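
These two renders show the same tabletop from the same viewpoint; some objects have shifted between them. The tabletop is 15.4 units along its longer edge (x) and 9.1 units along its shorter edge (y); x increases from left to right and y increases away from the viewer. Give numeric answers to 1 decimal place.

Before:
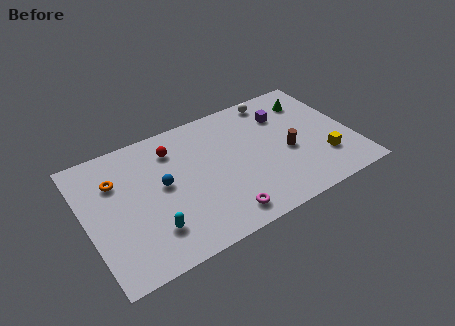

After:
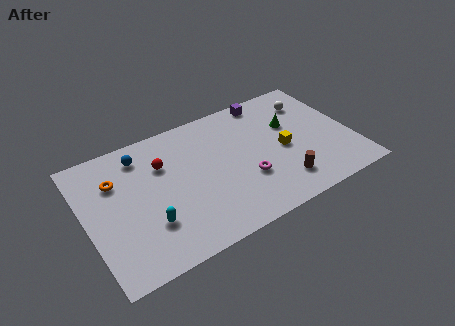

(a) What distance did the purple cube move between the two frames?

1.7

The purple cube was near (11.8, 6.7) before and (11.1, 8.2) after, so it travelled √(0.7² + 1.5²) ≈ 1.7 units.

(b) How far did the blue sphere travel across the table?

2.8

The blue sphere moved from about (4.4, 4.9) to (3.5, 7.5), a distance of √(0.9² + 2.6²) ≈ 2.8.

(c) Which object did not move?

the orange torus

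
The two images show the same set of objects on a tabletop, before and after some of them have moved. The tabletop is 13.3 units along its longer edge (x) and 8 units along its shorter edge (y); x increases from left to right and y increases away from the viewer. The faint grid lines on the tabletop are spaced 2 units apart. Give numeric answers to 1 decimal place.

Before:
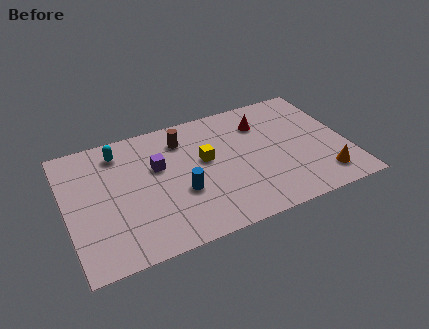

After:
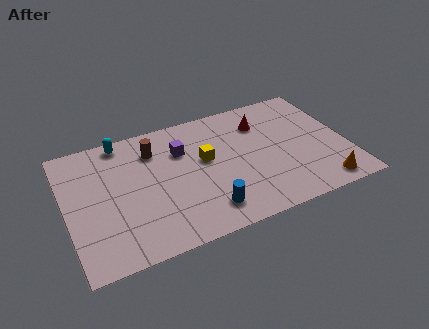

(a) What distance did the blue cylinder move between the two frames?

1.8

The blue cylinder moved from about (5.3, 3.0) to (6.3, 1.5), a distance of √(1.0² + 1.5²) ≈ 1.8.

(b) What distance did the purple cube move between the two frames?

1.3

The purple cube moved from about (4.4, 5.0) to (5.6, 5.6), a distance of √(1.2² + 0.6²) ≈ 1.3.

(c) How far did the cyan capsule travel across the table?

0.6

The cyan capsule moved from about (2.7, 6.6) to (2.9, 7.2), a distance of √(0.2² + 0.6²) ≈ 0.6.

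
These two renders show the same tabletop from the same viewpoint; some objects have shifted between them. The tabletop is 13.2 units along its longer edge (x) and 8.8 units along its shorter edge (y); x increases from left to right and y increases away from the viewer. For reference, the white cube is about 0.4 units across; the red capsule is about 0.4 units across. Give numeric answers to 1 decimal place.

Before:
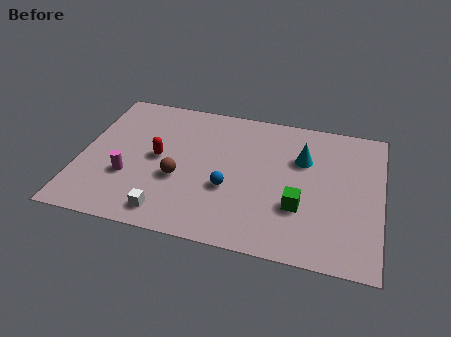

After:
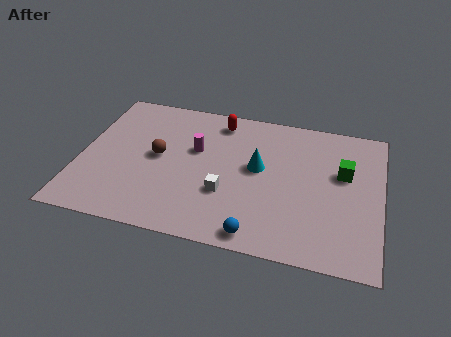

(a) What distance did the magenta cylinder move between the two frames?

3.7

The magenta cylinder moved from about (2.2, 3.0) to (5.0, 5.4), a distance of √(2.8² + 2.4²) ≈ 3.7.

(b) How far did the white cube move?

3.0

From (4.1, 1.2) to (6.5, 3.0), the white cube covered √(2.4² + 1.8²) ≈ 3.0 units.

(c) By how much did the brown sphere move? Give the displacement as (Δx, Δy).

(-1.0, 1.2)

The brown sphere started near (4.4, 3.4) and ended near (3.4, 4.6).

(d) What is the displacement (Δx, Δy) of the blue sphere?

(1.4, -2.4)

From the two frames, the blue sphere sits at roughly (6.6, 3.3) before and (8.0, 0.9) after.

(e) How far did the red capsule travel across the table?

3.9

From (3.4, 4.5) to (5.9, 7.5), the red capsule covered √(2.5² + 3.0²) ≈ 3.9 units.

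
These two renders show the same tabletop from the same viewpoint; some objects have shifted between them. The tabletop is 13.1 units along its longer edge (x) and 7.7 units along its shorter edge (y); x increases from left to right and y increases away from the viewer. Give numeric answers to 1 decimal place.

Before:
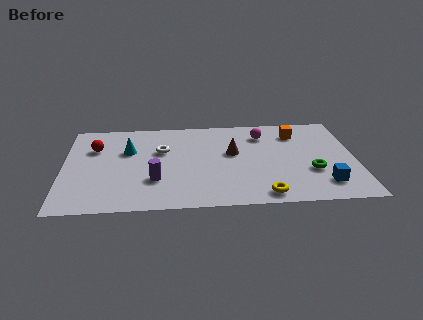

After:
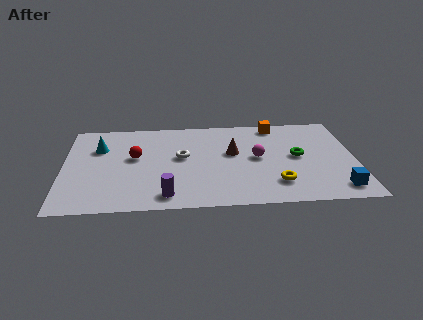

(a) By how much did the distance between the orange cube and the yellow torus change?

-0.3

Before: roughly 5.3 units apart; after: 5.0. That's 0.3 units closer together.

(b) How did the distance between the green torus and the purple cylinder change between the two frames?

-0.4

The distance was about 7.0 in the first image and 6.6 in the second, so they moved 0.4 units closer together.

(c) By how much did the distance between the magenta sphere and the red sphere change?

-2.1

Before: roughly 7.6 units apart; after: 5.5. That's 2.1 units closer together.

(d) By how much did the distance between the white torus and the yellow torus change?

-1.1

They were about 6.0 units apart before and 4.9 after — 1.1 units closer together.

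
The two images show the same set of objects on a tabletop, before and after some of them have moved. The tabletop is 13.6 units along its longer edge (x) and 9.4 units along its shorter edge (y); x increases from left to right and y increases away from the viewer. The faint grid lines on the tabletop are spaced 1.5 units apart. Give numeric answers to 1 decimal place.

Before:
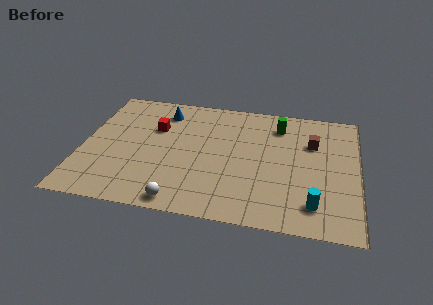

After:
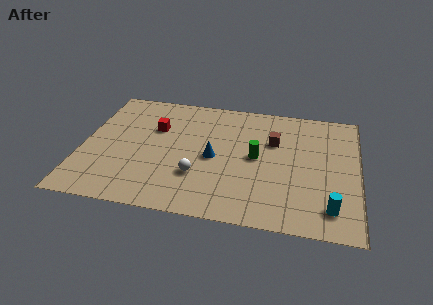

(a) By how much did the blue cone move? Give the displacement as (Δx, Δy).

(2.7, -3.2)

The blue cone was at about (3.8, 7.6) and moved to about (6.5, 4.4).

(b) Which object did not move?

the red cube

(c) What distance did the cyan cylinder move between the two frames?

0.8

The cyan cylinder moved from about (11.5, 1.8) to (12.3, 1.7), a distance of √(0.8² + 0.1²) ≈ 0.8.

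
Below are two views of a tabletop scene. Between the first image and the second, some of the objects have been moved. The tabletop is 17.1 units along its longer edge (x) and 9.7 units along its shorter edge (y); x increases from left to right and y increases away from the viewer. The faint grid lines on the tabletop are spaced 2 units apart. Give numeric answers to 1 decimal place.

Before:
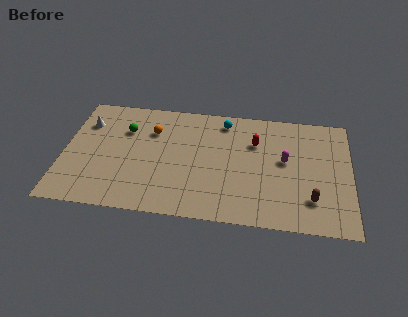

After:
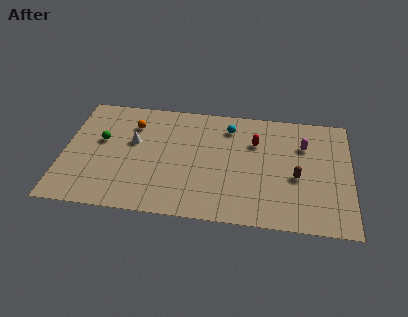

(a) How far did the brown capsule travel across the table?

1.9

The brown capsule moved from about (14.8, 2.4) to (13.9, 4.1), a distance of √(0.9² + 1.7²) ≈ 1.9.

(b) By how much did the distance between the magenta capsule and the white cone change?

-1.9

Before: roughly 12.1 units apart; after: 10.2. That's 1.9 units closer together.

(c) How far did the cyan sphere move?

0.6

The cyan sphere was near (9.5, 8.3) before and (9.8, 7.8) after, so it travelled √(0.3² + 0.5²) ≈ 0.6 units.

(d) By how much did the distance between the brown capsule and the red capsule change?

-1.9

They were about 5.5 units apart before and 3.6 after — 1.9 units closer together.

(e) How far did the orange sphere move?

1.3

From (5.2, 6.9) to (4.0, 7.3), the orange sphere covered √(1.2² + 0.4²) ≈ 1.3 units.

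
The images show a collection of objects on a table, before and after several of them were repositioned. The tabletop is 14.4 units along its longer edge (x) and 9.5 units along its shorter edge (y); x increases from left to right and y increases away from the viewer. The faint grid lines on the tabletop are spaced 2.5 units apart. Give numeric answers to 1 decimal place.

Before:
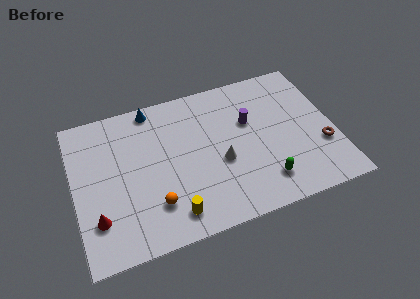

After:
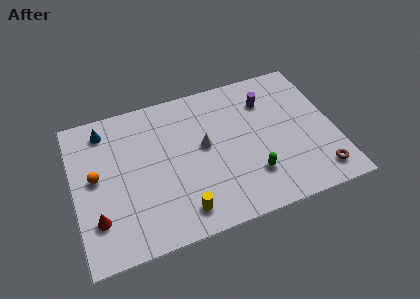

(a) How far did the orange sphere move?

4.0

The orange sphere was near (4.2, 2.4) before and (1.2, 5.1) after, so it travelled √(3.0² + 2.7²) ≈ 4.0 units.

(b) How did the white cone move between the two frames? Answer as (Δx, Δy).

(-0.8, 1.3)

The white cone was at about (8.0, 3.9) and moved to about (7.2, 5.2).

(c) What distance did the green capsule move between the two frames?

0.8

The green capsule was near (10.2, 1.9) before and (9.6, 2.5) after, so it travelled √(0.6² + 0.6²) ≈ 0.8 units.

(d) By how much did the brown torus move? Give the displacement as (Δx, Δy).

(-0.4, -1.7)

The brown torus started near (13.6, 3.2) and ended near (13.2, 1.5).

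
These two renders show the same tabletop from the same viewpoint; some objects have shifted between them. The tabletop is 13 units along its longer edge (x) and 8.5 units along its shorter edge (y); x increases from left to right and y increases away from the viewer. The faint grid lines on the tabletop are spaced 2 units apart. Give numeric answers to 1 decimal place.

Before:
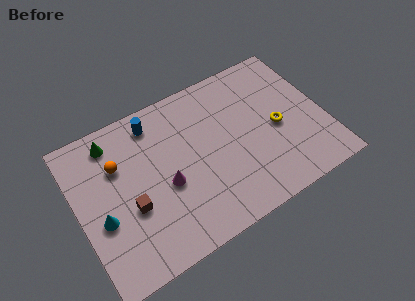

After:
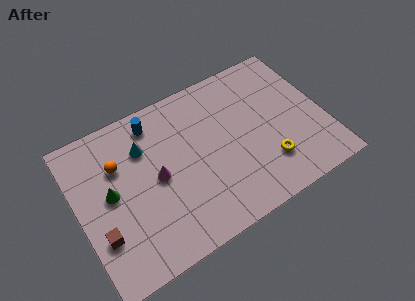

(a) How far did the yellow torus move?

1.9

The yellow torus moved from about (10.5, 3.9) to (9.7, 2.2), a distance of √(0.8² + 1.7²) ≈ 1.9.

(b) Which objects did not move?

the blue cylinder and the orange sphere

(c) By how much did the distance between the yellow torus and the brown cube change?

+0.9

The distance was about 7.9 in the first image and 8.8 in the second, so they moved 0.9 units further apart.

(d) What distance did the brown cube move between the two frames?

1.8

The brown cube moved from about (2.6, 3.3) to (0.9, 2.6), a distance of √(1.7² + 0.7²) ≈ 1.8.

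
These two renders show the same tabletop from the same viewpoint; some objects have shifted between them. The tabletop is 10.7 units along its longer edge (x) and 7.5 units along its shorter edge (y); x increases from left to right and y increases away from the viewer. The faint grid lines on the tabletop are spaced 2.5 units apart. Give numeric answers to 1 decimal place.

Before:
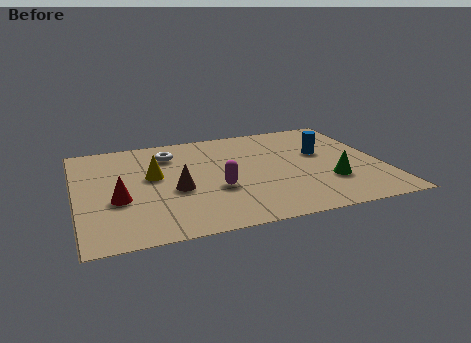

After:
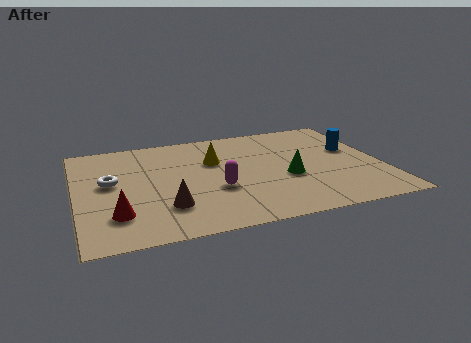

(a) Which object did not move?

the magenta capsule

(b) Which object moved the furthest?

the white torus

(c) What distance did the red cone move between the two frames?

1.0

The red cone moved from about (1.4, 2.9) to (1.3, 1.9), a distance of √(0.1² + 1.0²) ≈ 1.0.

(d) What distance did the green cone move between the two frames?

1.6

The green cone was near (8.7, 2.3) before and (7.3, 3.0) after, so it travelled √(1.4² + 0.7²) ≈ 1.6 units.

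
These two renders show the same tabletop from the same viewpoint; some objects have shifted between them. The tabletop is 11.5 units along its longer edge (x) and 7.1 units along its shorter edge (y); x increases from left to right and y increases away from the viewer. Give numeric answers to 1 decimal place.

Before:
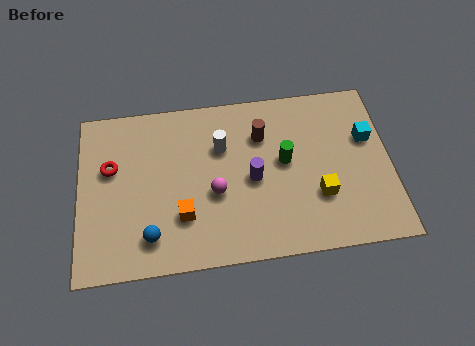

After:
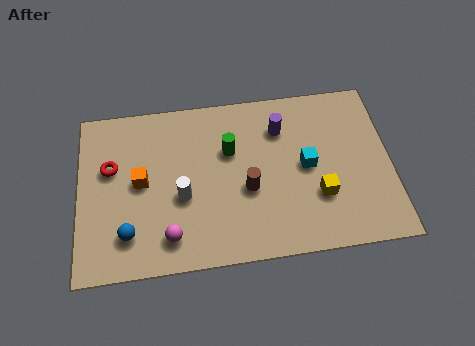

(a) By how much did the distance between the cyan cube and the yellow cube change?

-1.5

Before: roughly 2.9 units apart; after: 1.4. That's 1.5 units closer together.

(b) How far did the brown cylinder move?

2.3

From (6.8, 5.1) to (6.2, 2.9), the brown cylinder covered √(0.6² + 2.2²) ≈ 2.3 units.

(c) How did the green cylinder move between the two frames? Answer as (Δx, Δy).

(-2.0, 0.7)

The green cylinder started near (7.6, 3.9) and ended near (5.6, 4.6).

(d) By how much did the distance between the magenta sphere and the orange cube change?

+1.2

They were about 1.4 units apart before and 2.6 after — 1.2 units further apart.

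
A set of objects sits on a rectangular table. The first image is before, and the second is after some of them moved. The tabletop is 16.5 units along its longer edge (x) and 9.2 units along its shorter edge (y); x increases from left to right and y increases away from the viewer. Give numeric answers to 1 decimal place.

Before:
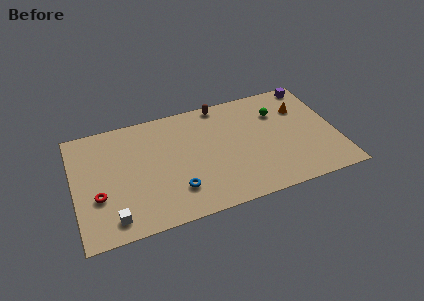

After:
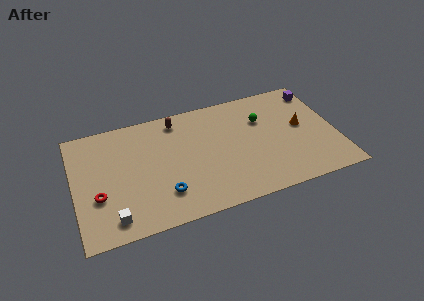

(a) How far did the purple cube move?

0.7

The purple cube moved from about (15.4, 8.3) to (15.7, 7.7), a distance of √(0.3² + 0.6²) ≈ 0.7.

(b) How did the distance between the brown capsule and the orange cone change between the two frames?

+2.9

Before: roughly 5.3 units apart; after: 8.2. That's 2.9 units further apart.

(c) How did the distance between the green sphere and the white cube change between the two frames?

-1.0

The distance was about 12.0 in the first image and 11.0 in the second, so they moved 1.0 units closer together.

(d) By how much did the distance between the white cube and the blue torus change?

-0.8

The distance was about 4.1 in the first image and 3.3 in the second, so they moved 0.8 units closer together.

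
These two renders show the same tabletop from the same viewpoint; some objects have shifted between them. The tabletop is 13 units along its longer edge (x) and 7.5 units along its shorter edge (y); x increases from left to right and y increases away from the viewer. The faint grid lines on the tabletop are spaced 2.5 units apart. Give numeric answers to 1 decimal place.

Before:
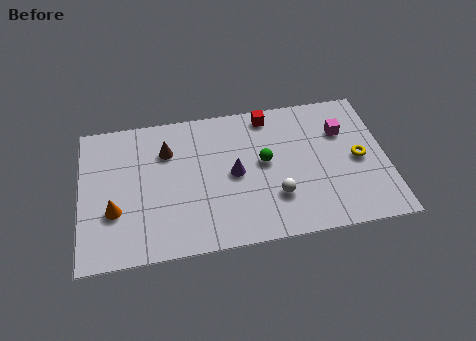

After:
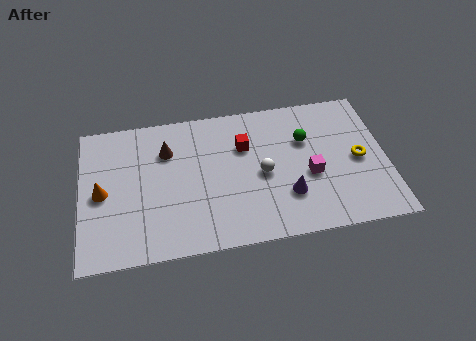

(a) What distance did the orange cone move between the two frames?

1.1

The orange cone moved from about (1.4, 2.6) to (0.9, 3.6), a distance of √(0.5² + 1.0²) ≈ 1.1.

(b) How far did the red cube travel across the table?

1.9

From (8.1, 6.6) to (7.0, 5.1), the red cube covered √(1.1² + 1.5²) ≈ 1.9 units.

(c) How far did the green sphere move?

2.0

From (7.8, 4.1) to (9.6, 5.0), the green sphere covered √(1.8² + 0.9²) ≈ 2.0 units.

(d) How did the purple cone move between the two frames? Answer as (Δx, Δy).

(2.2, -1.5)

The purple cone started near (6.5, 3.7) and ended near (8.7, 2.2).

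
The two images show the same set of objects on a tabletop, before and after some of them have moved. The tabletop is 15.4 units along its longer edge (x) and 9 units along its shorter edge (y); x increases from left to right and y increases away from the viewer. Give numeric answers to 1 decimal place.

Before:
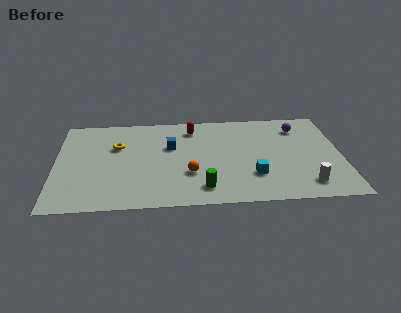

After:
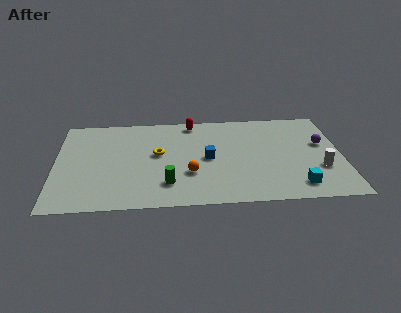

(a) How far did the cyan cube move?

2.5

From (10.6, 2.6) to (12.9, 1.5), the cyan cube covered √(2.3² + 1.1²) ≈ 2.5 units.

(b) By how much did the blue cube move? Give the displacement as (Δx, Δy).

(2.0, -1.3)

The blue cube started near (6.2, 5.7) and ended near (8.2, 4.4).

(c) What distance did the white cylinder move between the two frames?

1.6

The white cylinder moved from about (13.4, 1.6) to (14.2, 3.0), a distance of √(0.8² + 1.4²) ≈ 1.6.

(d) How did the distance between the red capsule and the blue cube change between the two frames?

+1.6

They were about 2.1 units apart before and 3.7 after — 1.6 units further apart.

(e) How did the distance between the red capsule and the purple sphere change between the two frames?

+1.7

Before: roughly 5.8 units apart; after: 7.5. That's 1.7 units further apart.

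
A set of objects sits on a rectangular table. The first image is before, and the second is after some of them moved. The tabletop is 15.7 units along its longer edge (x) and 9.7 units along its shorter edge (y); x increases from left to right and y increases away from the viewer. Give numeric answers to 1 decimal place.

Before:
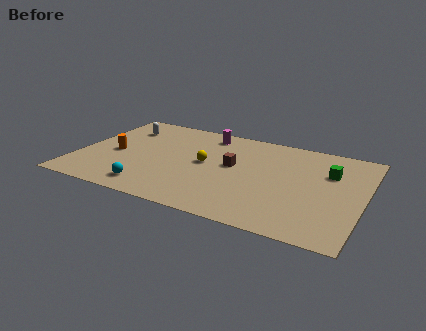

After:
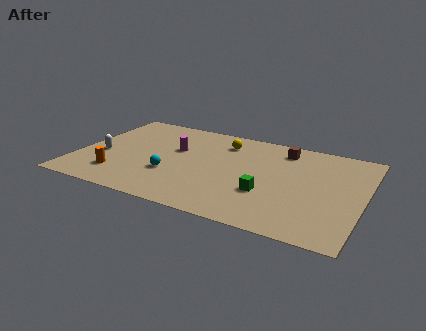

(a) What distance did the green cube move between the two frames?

4.5

The green cube moved from about (13.7, 6.6) to (10.6, 3.3), a distance of √(3.1² + 3.3²) ≈ 4.5.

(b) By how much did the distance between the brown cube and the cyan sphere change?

+1.8

The distance was about 5.7 in the first image and 7.5 in the second, so they moved 1.8 units further apart.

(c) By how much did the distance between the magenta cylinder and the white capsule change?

-0.4

They were about 4.8 units apart before and 4.4 after — 0.4 units closer together.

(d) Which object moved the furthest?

the green cube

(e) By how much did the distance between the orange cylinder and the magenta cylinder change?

-1.4

Before: roughly 6.1 units apart; after: 4.7. That's 1.4 units closer together.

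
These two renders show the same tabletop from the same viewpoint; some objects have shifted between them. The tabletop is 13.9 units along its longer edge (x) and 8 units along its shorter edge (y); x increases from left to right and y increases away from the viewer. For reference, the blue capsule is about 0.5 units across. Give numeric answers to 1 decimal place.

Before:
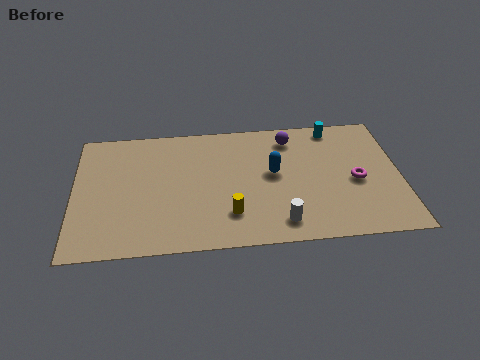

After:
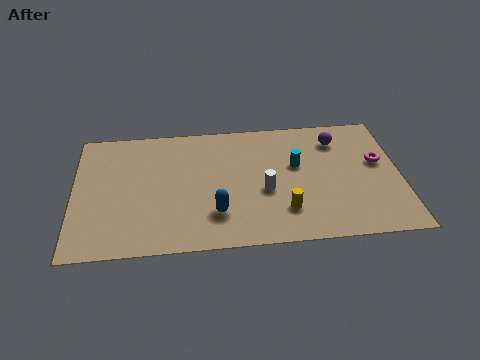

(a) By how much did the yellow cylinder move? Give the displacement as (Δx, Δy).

(2.3, 0.0)

The yellow cylinder started near (6.6, 2.0) and ended near (8.9, 2.0).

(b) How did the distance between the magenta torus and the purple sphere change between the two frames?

-1.7

Before: roughly 4.0 units apart; after: 2.3. That's 1.7 units closer together.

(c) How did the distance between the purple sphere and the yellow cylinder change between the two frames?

-0.4

They were about 5.3 units apart before and 4.9 after — 0.4 units closer together.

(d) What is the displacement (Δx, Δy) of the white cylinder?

(-0.6, 2.0)

The white cylinder started near (8.7, 1.3) and ended near (8.1, 3.3).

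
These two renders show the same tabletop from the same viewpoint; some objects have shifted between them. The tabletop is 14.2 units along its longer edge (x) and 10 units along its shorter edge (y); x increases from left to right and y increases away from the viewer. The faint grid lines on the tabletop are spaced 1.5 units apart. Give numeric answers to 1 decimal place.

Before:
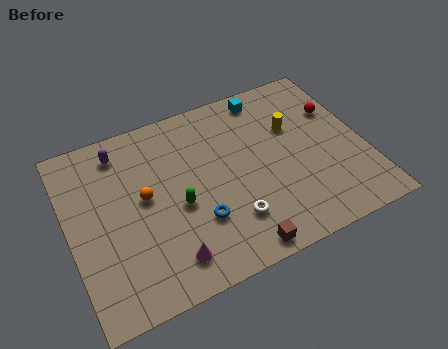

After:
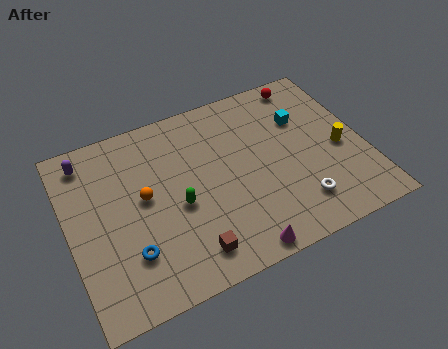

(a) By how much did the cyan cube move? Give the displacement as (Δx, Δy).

(1.5, -2.0)

The cyan cube was at about (10.0, 8.8) and moved to about (11.5, 6.8).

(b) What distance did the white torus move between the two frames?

3.2

The white torus was near (7.4, 2.5) before and (10.6, 2.1) after, so it travelled √(3.2² + 0.4²) ≈ 3.2 units.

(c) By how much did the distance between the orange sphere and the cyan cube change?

+0.8

The distance was about 7.2 in the first image and 8.0 in the second, so they moved 0.8 units further apart.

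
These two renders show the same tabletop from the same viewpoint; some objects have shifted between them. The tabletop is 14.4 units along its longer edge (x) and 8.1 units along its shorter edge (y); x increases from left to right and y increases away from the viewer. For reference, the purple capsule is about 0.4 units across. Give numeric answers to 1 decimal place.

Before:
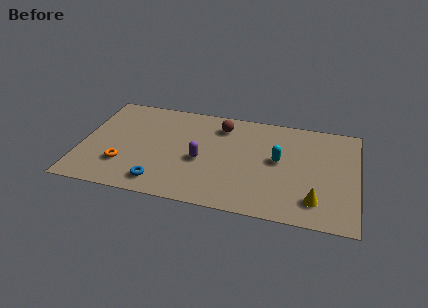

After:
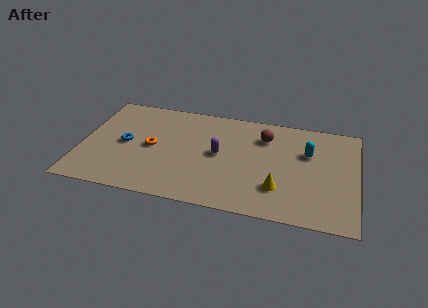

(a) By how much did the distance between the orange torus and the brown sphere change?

-0.3

Before: roughly 6.5 units apart; after: 6.2. That's 0.3 units closer together.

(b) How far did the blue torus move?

3.4

The blue torus was near (4.3, 1.3) before and (2.3, 4.0) after, so it travelled √(2.0² + 2.7²) ≈ 3.4 units.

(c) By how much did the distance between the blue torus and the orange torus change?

-0.8

The distance was about 2.2 in the first image and 1.4 in the second, so they moved 0.8 units closer together.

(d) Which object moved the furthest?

the blue torus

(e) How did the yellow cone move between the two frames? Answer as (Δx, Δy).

(-1.9, 0.5)

The yellow cone started near (12.3, 1.7) and ended near (10.4, 2.2).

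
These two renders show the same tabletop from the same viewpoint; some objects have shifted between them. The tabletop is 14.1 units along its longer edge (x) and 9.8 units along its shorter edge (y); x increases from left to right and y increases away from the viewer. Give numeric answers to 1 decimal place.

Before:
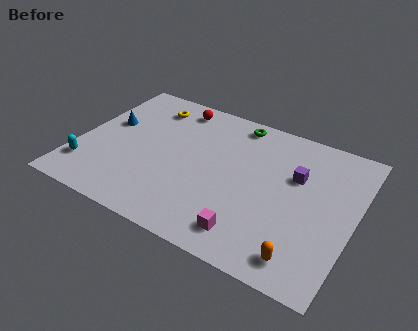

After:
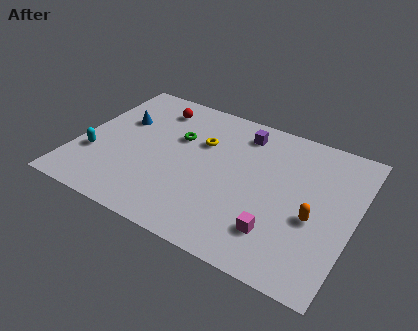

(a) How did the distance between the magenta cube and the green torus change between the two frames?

-0.3

They were about 7.3 units apart before and 7.0 after — 0.3 units closer together.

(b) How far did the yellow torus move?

3.4

The yellow torus moved from about (3.1, 8.0) to (6.1, 6.5), a distance of √(3.0² + 1.5²) ≈ 3.4.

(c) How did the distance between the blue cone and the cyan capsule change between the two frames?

-0.4

The distance was about 3.6 in the first image and 3.2 in the second, so they moved 0.4 units closer together.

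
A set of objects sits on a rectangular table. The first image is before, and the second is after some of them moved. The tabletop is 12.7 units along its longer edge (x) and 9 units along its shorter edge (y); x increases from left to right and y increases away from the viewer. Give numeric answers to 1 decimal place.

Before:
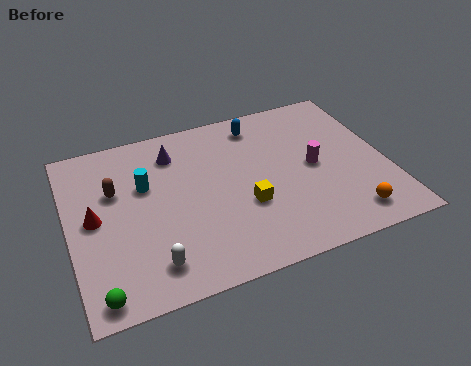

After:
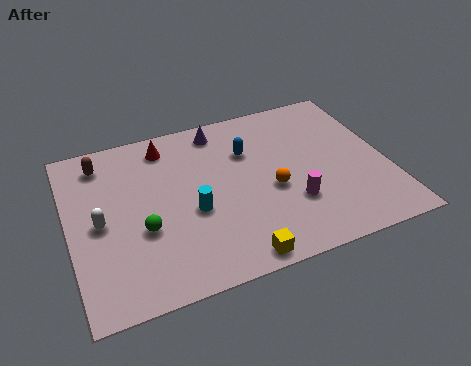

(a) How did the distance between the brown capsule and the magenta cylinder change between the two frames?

+0.6

They were about 8.0 units apart before and 8.6 after — 0.6 units further apart.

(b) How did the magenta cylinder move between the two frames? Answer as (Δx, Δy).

(-1.1, -1.7)

The magenta cylinder started near (9.8, 4.5) and ended near (8.7, 2.8).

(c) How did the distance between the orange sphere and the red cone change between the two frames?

-4.9

The distance was about 10.3 in the first image and 5.4 in the second, so they moved 4.9 units closer together.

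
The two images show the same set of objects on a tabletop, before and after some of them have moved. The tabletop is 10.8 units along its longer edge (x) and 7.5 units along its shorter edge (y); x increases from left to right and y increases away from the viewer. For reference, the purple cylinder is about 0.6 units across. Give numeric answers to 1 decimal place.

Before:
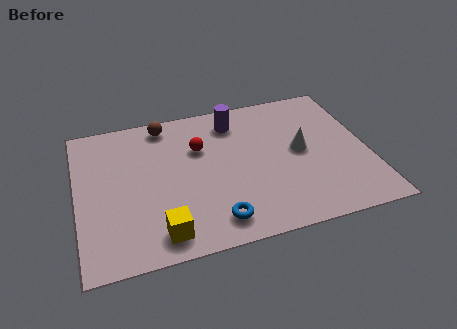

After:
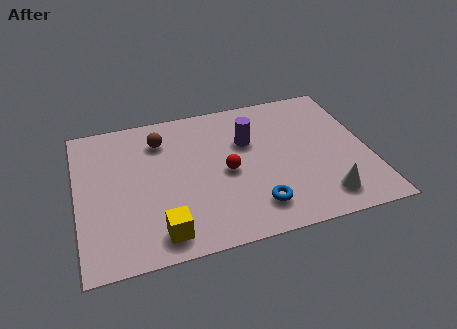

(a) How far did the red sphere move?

1.7

The red sphere moved from about (4.6, 5.0) to (5.5, 3.5), a distance of √(0.9² + 1.5²) ≈ 1.7.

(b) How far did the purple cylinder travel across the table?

1.3

The purple cylinder was near (6.0, 6.1) before and (6.4, 4.9) after, so it travelled √(0.4² + 1.2²) ≈ 1.3 units.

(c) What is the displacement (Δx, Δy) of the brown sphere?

(-0.2, -0.8)

From the two frames, the brown sphere sits at roughly (3.4, 6.6) before and (3.2, 5.8) after.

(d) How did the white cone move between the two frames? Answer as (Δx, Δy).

(0.6, -2.6)

The white cone started near (8.3, 3.9) and ended near (8.9, 1.3).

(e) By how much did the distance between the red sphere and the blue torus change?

-1.6

The distance was about 3.8 in the first image and 2.2 in the second, so they moved 1.6 units closer together.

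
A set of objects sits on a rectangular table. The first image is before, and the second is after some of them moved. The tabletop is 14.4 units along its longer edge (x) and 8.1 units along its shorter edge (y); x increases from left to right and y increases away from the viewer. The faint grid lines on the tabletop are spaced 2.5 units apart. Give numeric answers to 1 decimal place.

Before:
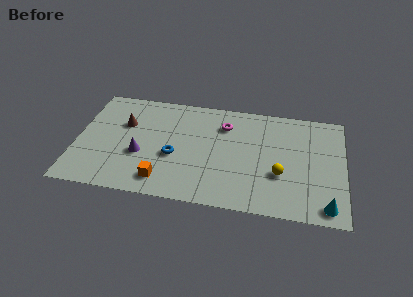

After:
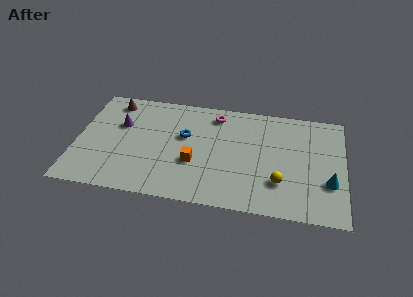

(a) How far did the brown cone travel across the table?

1.7

The brown cone moved from about (2.5, 5.3) to (1.8, 6.9), a distance of √(0.7² + 1.6²) ≈ 1.7.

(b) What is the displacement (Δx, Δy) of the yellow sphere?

(0.0, -0.6)

From the two frames, the yellow sphere sits at roughly (11.0, 2.9) before and (11.0, 2.3) after.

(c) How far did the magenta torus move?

0.9

From (7.9, 6.1) to (7.4, 6.8), the magenta torus covered √(0.5² + 0.7²) ≈ 0.9 units.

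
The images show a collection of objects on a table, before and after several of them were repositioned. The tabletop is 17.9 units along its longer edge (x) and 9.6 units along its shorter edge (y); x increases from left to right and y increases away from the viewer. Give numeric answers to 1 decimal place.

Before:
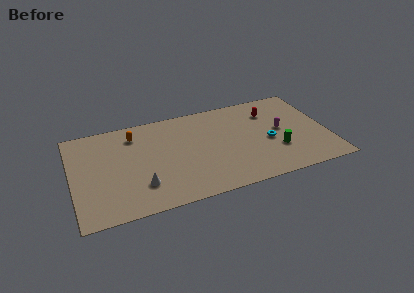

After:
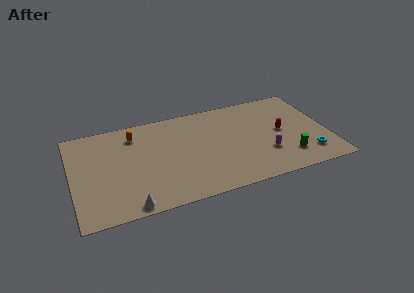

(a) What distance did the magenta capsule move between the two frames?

2.5

From (14.7, 5.1) to (13.4, 3.0), the magenta capsule covered √(1.3² + 2.1²) ≈ 2.5 units.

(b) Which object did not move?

the orange capsule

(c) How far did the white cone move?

1.9

From (4.6, 2.5) to (3.7, 0.8), the white cone covered √(0.9² + 1.7²) ≈ 1.9 units.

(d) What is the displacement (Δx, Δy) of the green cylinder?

(0.7, -0.9)

From the two frames, the green cylinder sits at roughly (14.2, 3.1) before and (14.9, 2.2) after.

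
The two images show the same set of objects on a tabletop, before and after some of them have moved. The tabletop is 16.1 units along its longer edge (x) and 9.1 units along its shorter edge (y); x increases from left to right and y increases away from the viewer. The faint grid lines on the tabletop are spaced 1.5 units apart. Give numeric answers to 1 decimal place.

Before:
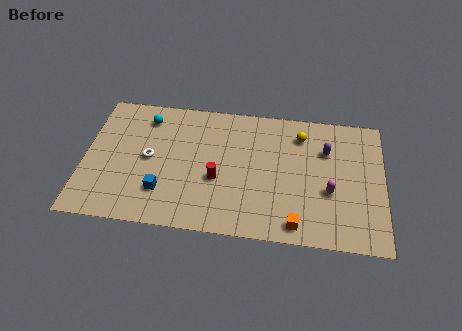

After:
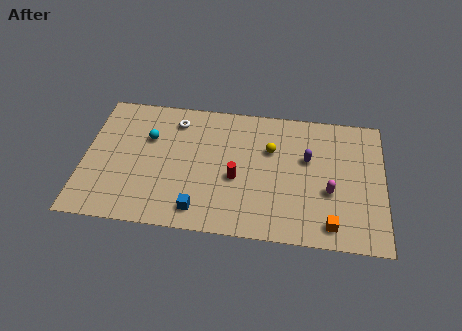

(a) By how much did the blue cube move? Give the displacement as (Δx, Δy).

(2.0, -1.0)

From the two frames, the blue cube sits at roughly (4.3, 2.4) before and (6.3, 1.4) after.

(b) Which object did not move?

the magenta capsule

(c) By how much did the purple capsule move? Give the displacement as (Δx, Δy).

(-1.0, -0.7)

From the two frames, the purple capsule sits at roughly (13.0, 6.3) before and (12.0, 5.6) after.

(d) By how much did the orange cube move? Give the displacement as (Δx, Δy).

(1.8, 0.2)

From the two frames, the orange cube sits at roughly (11.5, 1.1) before and (13.3, 1.3) after.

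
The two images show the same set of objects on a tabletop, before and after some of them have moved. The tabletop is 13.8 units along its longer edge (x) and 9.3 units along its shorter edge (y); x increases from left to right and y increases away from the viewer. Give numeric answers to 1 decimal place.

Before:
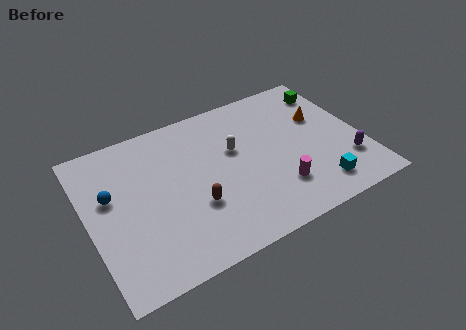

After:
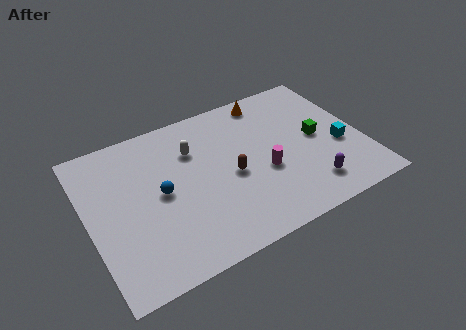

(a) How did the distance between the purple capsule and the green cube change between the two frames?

-2.0

Before: roughly 5.0 units apart; after: 3.0. That's 2.0 units closer together.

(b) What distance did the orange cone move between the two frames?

3.3

From (12.0, 5.9) to (9.6, 8.2), the orange cone covered √(2.4² + 2.3²) ≈ 3.3 units.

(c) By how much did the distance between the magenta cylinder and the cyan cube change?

+1.8

Before: roughly 2.1 units apart; after: 3.9. That's 1.8 units further apart.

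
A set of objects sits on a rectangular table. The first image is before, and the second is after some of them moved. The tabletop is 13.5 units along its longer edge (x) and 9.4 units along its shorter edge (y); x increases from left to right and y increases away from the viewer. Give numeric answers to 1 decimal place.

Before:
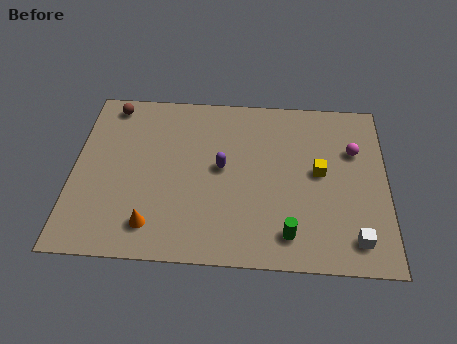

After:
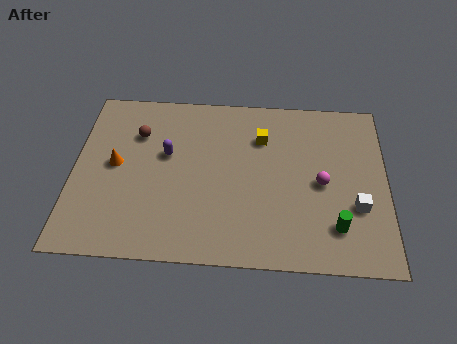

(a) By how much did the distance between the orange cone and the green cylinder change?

+4.1

They were about 5.8 units apart before and 9.9 after — 4.1 units further apart.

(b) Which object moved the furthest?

the orange cone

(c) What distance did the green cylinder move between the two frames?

2.1

The green cylinder was near (9.3, 1.6) before and (11.3, 2.1) after, so it travelled √(2.0² + 0.5²) ≈ 2.1 units.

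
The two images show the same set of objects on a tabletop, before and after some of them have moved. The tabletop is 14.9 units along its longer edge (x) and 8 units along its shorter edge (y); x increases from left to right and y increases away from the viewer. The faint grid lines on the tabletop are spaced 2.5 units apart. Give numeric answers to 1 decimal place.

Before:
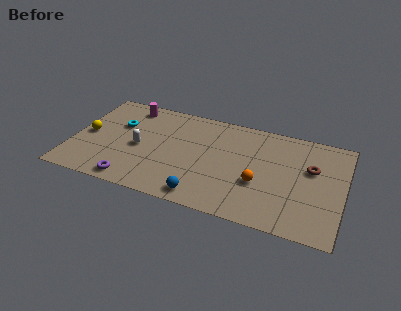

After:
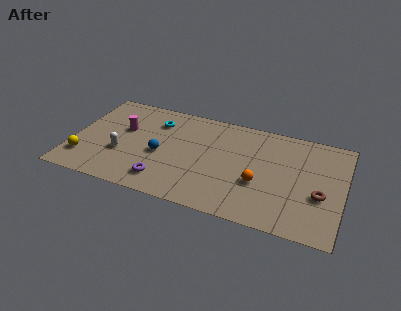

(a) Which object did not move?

the orange sphere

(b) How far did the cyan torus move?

2.2

From (2.4, 5.2) to (4.4, 6.1), the cyan torus covered √(2.0² + 0.9²) ≈ 2.2 units.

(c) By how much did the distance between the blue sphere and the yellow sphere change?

-2.9

They were about 7.3 units apart before and 4.4 after — 2.9 units closer together.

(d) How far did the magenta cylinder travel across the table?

2.0

From (2.8, 6.9) to (2.7, 4.9), the magenta cylinder covered √(0.1² + 2.0²) ≈ 2.0 units.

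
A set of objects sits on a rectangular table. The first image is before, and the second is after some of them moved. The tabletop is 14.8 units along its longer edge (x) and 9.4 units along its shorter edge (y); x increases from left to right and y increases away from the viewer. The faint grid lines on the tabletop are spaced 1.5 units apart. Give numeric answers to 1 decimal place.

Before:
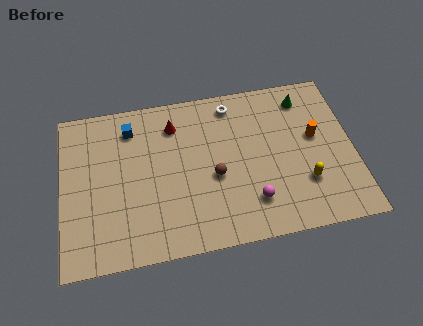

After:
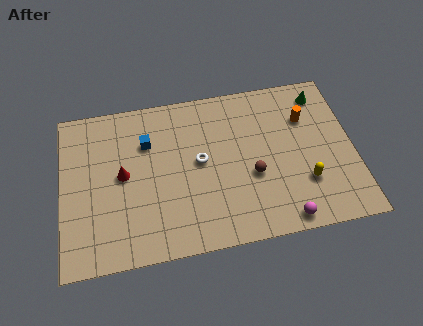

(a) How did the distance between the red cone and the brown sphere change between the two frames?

+2.7

The distance was about 3.9 in the first image and 6.6 in the second, so they moved 2.7 units further apart.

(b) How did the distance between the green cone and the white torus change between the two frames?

+3.3

They were about 3.7 units apart before and 7.0 after — 3.3 units further apart.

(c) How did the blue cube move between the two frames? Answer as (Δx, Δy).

(0.8, -1.0)

The blue cube was at about (3.6, 7.6) and moved to about (4.4, 6.6).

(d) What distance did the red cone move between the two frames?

3.7

The red cone was near (5.8, 7.4) before and (3.1, 4.9) after, so it travelled √(2.7² + 2.5²) ≈ 3.7 units.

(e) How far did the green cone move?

0.9

The green cone was near (12.5, 7.8) before and (13.4, 7.9) after, so it travelled √(0.9² + 0.1²) ≈ 0.9 units.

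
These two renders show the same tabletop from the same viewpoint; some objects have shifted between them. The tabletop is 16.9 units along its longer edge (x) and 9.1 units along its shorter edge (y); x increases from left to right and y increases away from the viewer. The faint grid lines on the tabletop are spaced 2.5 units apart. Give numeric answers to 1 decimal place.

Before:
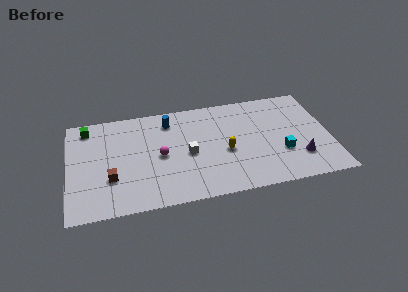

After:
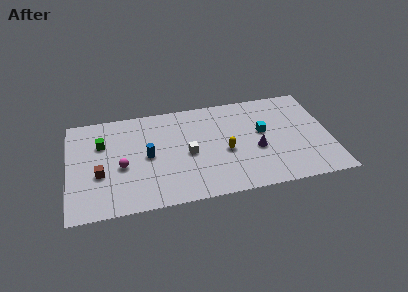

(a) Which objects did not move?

the white cube and the yellow capsule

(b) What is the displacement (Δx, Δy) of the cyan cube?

(-1.1, 2.1)

The cyan cube was at about (13.7, 3.1) and moved to about (12.6, 5.2).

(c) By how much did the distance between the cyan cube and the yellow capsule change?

-0.9

They were about 3.7 units apart before and 2.8 after — 0.9 units closer together.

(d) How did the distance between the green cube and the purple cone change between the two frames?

-4.3

The distance was about 14.5 in the first image and 10.2 in the second, so they moved 4.3 units closer together.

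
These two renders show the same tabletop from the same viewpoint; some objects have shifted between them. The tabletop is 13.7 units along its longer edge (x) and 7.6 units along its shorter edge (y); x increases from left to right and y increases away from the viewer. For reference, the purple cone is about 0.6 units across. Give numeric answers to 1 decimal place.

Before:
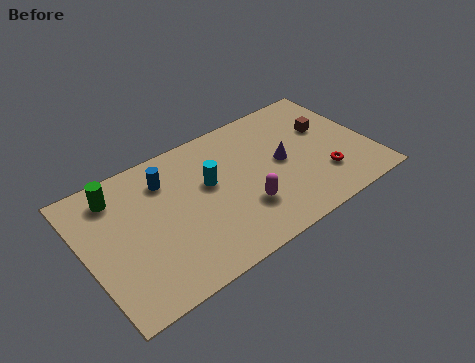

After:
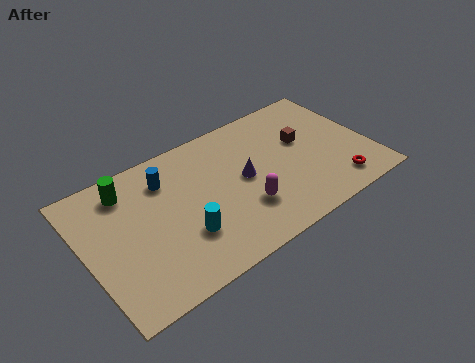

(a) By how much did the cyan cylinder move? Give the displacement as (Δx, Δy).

(-1.6, -2.1)

From the two frames, the cyan cylinder sits at roughly (6.0, 4.5) before and (4.4, 2.4) after.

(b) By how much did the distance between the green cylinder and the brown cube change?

-1.6

They were about 10.2 units apart before and 8.6 after — 1.6 units closer together.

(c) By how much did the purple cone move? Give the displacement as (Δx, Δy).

(-1.9, 0.0)

The purple cone started near (9.5, 3.9) and ended near (7.6, 3.9).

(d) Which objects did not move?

the magenta capsule and the blue cylinder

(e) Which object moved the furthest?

the cyan cylinder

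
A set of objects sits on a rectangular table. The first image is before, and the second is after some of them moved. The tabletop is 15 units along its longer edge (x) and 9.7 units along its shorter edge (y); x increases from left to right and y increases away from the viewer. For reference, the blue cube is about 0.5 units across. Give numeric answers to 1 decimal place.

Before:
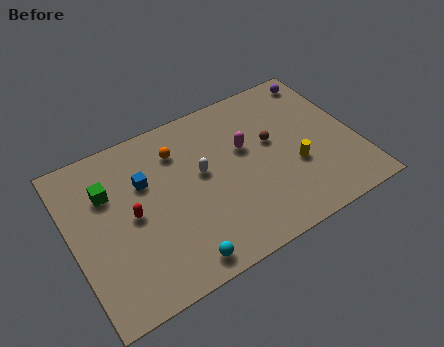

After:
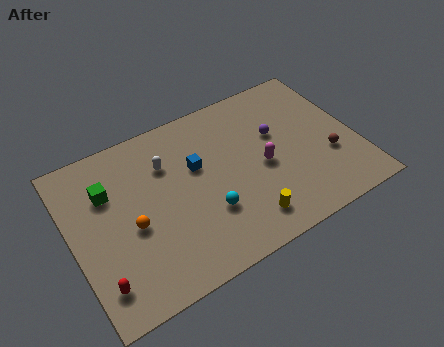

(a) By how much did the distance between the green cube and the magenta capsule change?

+1.0

Before: roughly 7.2 units apart; after: 8.2. That's 1.0 units further apart.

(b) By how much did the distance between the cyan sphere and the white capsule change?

-0.7

The distance was about 4.8 in the first image and 4.1 in the second, so they moved 0.7 units closer together.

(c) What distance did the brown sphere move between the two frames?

3.5

From (10.7, 5.6) to (13.4, 3.4), the brown sphere covered √(2.7² + 2.2²) ≈ 3.5 units.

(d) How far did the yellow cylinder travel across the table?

3.6

From (11.6, 3.6) to (8.6, 1.7), the yellow cylinder covered √(3.0² + 1.9²) ≈ 3.6 units.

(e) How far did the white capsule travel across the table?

2.2

The white capsule moved from about (6.9, 5.5) to (5.2, 6.9), a distance of √(1.7² + 1.4²) ≈ 2.2.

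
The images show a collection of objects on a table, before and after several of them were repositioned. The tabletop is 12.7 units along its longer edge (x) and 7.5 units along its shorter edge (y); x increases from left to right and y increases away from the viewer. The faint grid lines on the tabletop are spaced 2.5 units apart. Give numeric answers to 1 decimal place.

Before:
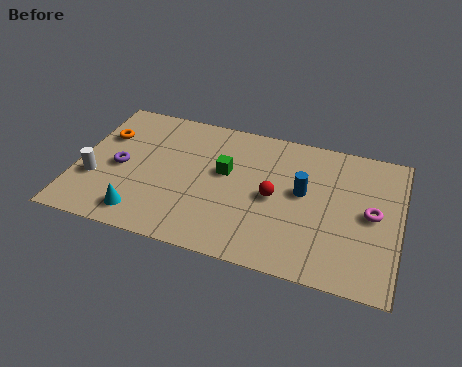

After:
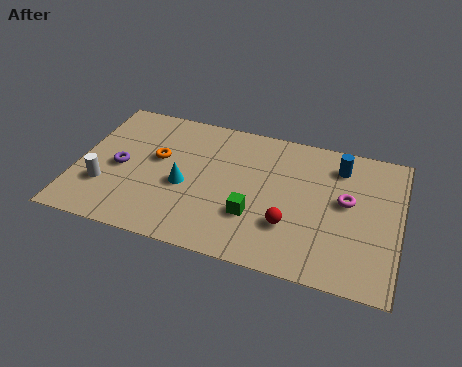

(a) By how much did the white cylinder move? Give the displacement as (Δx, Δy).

(0.4, -0.3)

The white cylinder was at about (0.8, 2.6) and moved to about (1.2, 2.3).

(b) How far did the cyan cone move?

2.5

The cyan cone was near (2.8, 1.2) before and (4.3, 3.2) after, so it travelled √(1.5² + 2.0²) ≈ 2.5 units.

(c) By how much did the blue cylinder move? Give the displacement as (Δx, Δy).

(1.3, 1.8)

The blue cylinder was at about (8.9, 4.2) and moved to about (10.2, 6.0).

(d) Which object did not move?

the purple torus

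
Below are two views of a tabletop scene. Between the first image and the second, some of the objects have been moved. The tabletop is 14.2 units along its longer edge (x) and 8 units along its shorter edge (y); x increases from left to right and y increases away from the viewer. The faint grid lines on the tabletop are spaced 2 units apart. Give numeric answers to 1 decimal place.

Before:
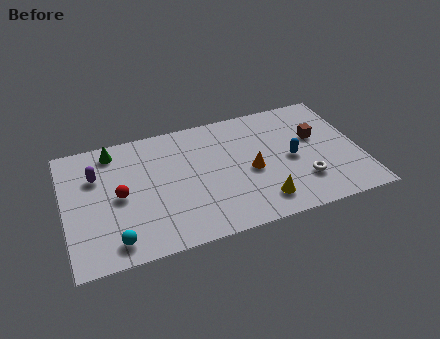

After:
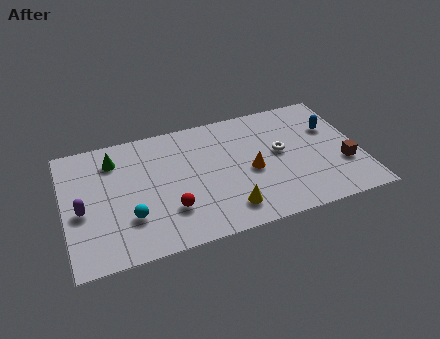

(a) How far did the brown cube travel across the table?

2.5

From (12.2, 4.9) to (13.3, 2.7), the brown cube covered √(1.1² + 2.2²) ≈ 2.5 units.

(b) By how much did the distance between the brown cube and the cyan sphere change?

-0.4

Before: roughly 10.7 units apart; after: 10.3. That's 0.4 units closer together.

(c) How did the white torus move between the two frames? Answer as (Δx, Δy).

(-0.9, 2.2)

The white torus was at about (11.3, 2.2) and moved to about (10.4, 4.4).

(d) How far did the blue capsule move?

2.6

The blue capsule moved from about (10.9, 3.8) to (13.0, 5.3), a distance of √(2.1² + 1.5²) ≈ 2.6.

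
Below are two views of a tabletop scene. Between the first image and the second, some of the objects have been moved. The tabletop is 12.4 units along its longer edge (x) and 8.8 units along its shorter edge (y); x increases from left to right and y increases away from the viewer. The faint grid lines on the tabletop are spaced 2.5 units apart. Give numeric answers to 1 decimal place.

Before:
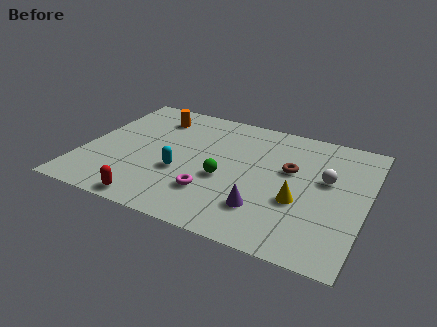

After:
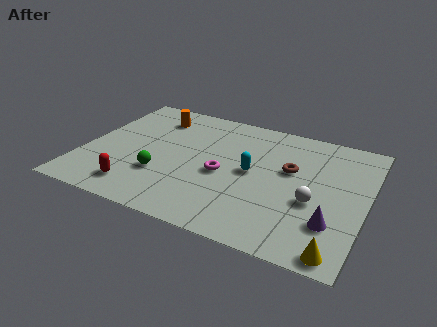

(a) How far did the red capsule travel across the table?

1.1

The red capsule moved from about (3.5, 0.8) to (2.7, 1.5), a distance of √(0.8² + 0.7²) ≈ 1.1.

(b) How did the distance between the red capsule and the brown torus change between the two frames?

+0.3

The distance was about 7.1 in the first image and 7.4 in the second, so they moved 0.3 units further apart.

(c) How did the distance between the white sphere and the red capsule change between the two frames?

-0.6

They were about 8.4 units apart before and 7.8 after — 0.6 units closer together.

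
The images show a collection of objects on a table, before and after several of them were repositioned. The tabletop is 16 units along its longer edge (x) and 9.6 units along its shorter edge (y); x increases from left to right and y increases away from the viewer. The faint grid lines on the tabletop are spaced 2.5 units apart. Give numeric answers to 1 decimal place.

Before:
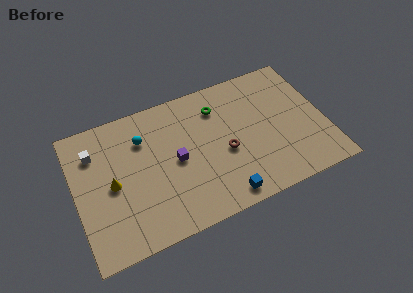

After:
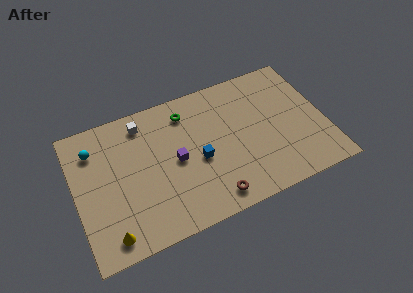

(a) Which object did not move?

the purple cube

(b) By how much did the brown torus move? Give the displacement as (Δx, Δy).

(-1.2, -2.8)

The brown torus was at about (9.5, 4.1) and moved to about (8.3, 1.3).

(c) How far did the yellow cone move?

3.3

The yellow cone was near (2.3, 4.6) before and (1.8, 1.3) after, so it travelled √(0.5² + 3.3²) ≈ 3.3 units.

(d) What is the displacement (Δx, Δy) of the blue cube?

(-1.2, 3.1)

The blue cube was at about (9.0, 1.1) and moved to about (7.8, 4.2).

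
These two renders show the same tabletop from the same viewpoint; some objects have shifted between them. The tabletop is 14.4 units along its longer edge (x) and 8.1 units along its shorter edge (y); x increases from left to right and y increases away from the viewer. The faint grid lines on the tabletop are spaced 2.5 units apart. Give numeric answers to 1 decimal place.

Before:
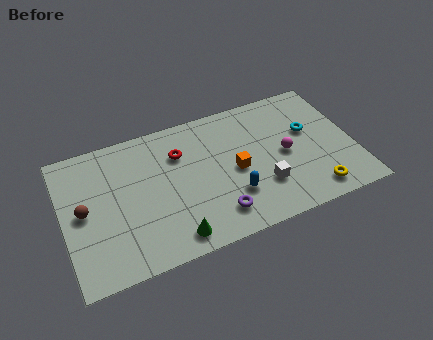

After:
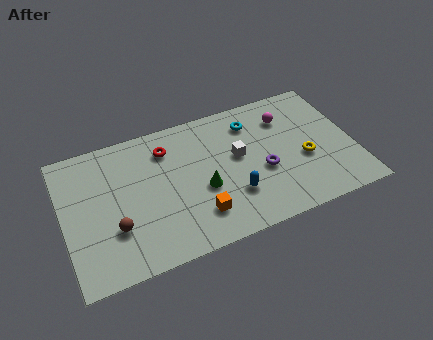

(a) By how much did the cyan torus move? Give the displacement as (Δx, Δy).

(-2.7, 1.5)

From the two frames, the cyan torus sits at roughly (12.3, 4.9) before and (9.6, 6.4) after.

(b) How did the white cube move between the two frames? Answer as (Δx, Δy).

(-1.0, 2.2)

From the two frames, the white cube sits at roughly (9.7, 2.4) before and (8.7, 4.6) after.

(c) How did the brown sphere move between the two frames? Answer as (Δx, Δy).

(1.4, -1.5)

The brown sphere was at about (1.0, 4.1) and moved to about (2.4, 2.6).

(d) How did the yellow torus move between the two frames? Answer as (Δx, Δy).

(-0.2, 2.1)

From the two frames, the yellow torus sits at roughly (12.1, 1.2) before and (11.9, 3.3) after.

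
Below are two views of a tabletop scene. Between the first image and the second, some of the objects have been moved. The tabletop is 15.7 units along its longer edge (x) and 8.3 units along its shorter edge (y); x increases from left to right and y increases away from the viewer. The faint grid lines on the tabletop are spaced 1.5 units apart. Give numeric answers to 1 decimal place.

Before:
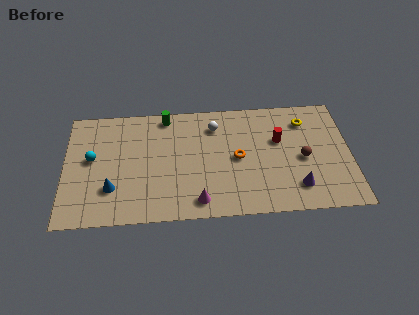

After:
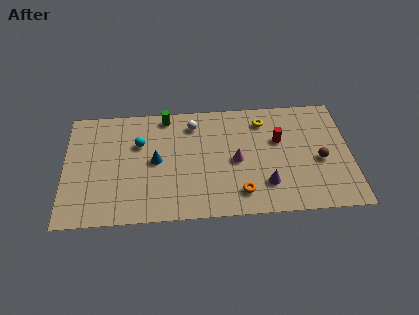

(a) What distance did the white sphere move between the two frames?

1.2

The white sphere was near (8.3, 6.5) before and (7.1, 6.7) after, so it travelled √(1.2² + 0.2²) ≈ 1.2 units.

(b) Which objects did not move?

the red cylinder and the green cylinder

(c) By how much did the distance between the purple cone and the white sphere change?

-0.4

Before: roughly 6.4 units apart; after: 6.0. That's 0.4 units closer together.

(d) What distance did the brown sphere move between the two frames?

0.9

From (13.1, 3.8) to (14.0, 3.6), the brown sphere covered √(0.9² + 0.2²) ≈ 0.9 units.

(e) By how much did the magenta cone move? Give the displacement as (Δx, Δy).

(2.1, 2.7)

From the two frames, the magenta cone sits at roughly (7.3, 1.2) before and (9.4, 3.9) after.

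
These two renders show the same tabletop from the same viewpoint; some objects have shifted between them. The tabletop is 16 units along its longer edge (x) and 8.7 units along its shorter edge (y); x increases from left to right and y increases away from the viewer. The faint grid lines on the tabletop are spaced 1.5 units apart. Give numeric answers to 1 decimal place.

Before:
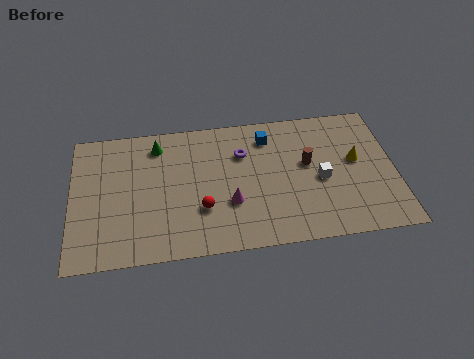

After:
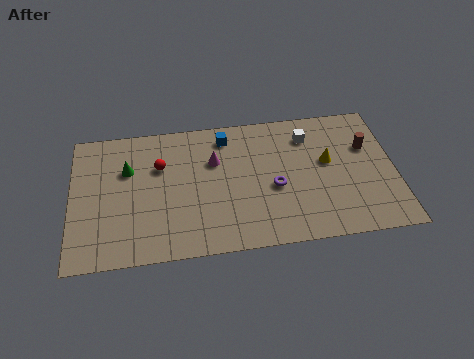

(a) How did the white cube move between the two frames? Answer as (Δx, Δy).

(-0.5, 2.9)

The white cube started near (12.3, 3.9) and ended near (11.8, 6.8).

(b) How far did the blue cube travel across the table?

2.1

The blue cube moved from about (9.8, 7.0) to (7.7, 7.3), a distance of √(2.1² + 0.3²) ≈ 2.1.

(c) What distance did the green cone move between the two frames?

2.1

The green cone moved from about (4.3, 7.2) to (2.8, 5.8), a distance of √(1.5² + 1.4²) ≈ 2.1.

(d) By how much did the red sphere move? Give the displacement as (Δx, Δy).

(-2.0, 3.0)

From the two frames, the red sphere sits at roughly (6.4, 2.8) before and (4.4, 5.8) after.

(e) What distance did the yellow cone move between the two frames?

1.4

From (14.1, 4.9) to (12.7, 5.0), the yellow cone covered √(1.4² + 0.1²) ≈ 1.4 units.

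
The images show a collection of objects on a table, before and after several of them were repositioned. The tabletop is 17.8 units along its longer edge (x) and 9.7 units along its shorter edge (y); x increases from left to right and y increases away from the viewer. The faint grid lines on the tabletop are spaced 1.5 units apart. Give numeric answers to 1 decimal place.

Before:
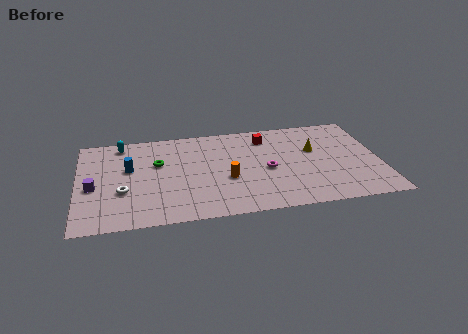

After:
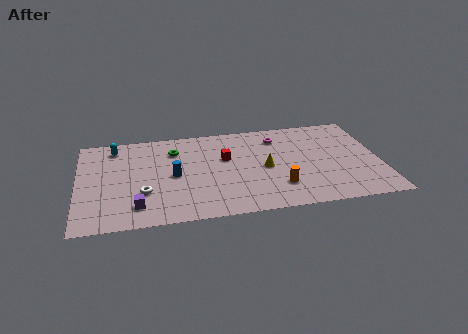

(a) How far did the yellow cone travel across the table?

3.3

From (14.0, 6.0) to (11.0, 4.6), the yellow cone covered √(3.0² + 1.4²) ≈ 3.3 units.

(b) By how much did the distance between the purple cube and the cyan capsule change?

+1.8

Before: roughly 4.6 units apart; after: 6.4. That's 1.8 units further apart.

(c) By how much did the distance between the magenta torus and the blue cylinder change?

-1.2

Before: roughly 8.2 units apart; after: 7.0. That's 1.2 units closer together.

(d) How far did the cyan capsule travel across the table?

0.5

From (2.6, 8.5) to (2.2, 8.2), the cyan capsule covered √(0.4² + 0.3²) ≈ 0.5 units.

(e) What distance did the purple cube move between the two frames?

3.4

The purple cube was near (0.9, 4.2) before and (3.4, 1.9) after, so it travelled √(2.5² + 2.3²) ≈ 3.4 units.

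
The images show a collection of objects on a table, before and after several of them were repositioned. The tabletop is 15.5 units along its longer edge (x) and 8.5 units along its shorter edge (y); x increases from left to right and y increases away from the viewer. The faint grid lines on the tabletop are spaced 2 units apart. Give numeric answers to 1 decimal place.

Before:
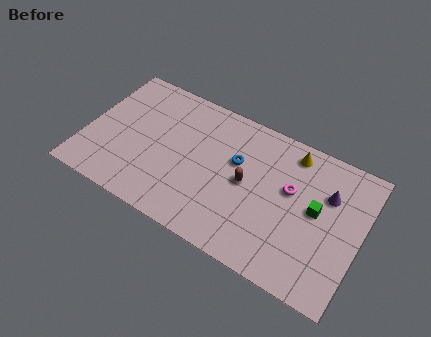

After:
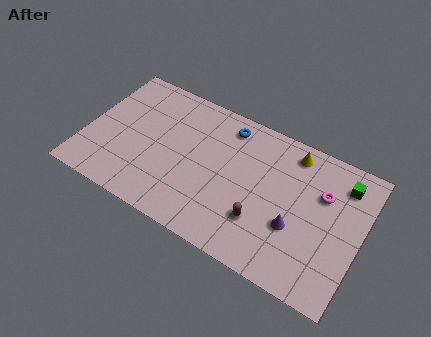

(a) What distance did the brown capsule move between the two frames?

2.1

The brown capsule was near (9.1, 4.3) before and (10.2, 2.5) after, so it travelled √(1.1² + 1.8²) ≈ 2.1 units.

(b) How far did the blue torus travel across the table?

2.1

The blue torus moved from about (8.4, 5.3) to (7.6, 7.2), a distance of √(0.8² + 1.9²) ≈ 2.1.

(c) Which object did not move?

the yellow cone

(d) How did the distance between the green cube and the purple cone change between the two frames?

+3.0

The distance was about 1.3 in the first image and 4.3 in the second, so they moved 3.0 units further apart.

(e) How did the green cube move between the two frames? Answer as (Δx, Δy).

(1.2, 2.2)

The green cube started near (13.0, 4.6) and ended near (14.2, 6.8).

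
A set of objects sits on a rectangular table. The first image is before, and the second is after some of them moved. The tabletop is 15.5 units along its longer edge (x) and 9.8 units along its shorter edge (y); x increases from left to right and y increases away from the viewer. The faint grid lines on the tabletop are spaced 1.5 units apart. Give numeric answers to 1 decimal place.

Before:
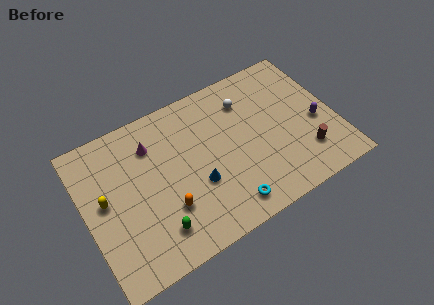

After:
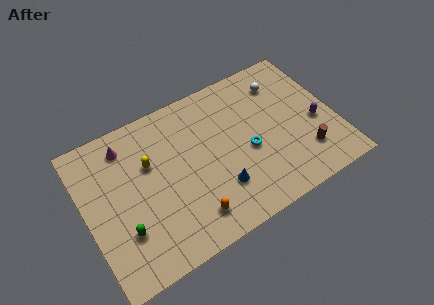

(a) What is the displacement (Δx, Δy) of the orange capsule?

(1.3, -1.2)

From the two frames, the orange capsule sits at roughly (4.7, 3.0) before and (6.0, 1.8) after.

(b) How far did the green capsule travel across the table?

2.1

The green capsule was near (3.9, 2.0) before and (2.0, 2.9) after, so it travelled √(1.9² + 0.9²) ≈ 2.1 units.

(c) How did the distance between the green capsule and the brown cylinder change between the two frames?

+1.9

The distance was about 9.4 in the first image and 11.3 in the second, so they moved 1.9 units further apart.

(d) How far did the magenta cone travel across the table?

1.7

The magenta cone was near (4.4, 7.4) before and (2.9, 8.1) after, so it travelled √(1.5² + 0.7²) ≈ 1.7 units.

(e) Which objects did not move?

the brown cylinder and the purple capsule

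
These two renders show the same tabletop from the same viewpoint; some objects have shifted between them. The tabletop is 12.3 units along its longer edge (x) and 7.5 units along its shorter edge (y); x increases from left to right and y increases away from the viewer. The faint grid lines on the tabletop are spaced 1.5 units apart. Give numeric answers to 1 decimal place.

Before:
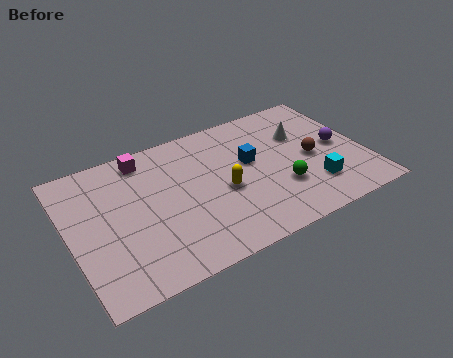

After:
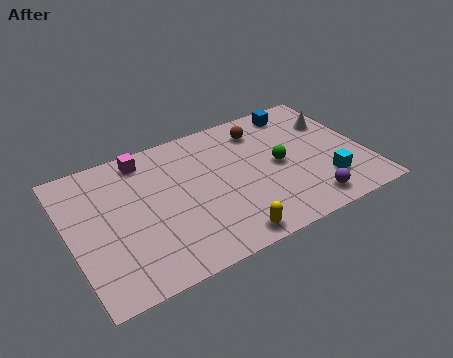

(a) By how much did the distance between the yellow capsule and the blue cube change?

+5.3

They were about 1.7 units apart before and 7.0 after — 5.3 units further apart.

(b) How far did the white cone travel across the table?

1.4

The white cone was near (9.9, 5.0) before and (11.3, 5.2) after, so it travelled √(1.4² + 0.2²) ≈ 1.4 units.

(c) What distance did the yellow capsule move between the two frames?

2.5

The yellow capsule moved from about (6.3, 3.3) to (6.0, 0.8), a distance of √(0.3² + 2.5²) ≈ 2.5.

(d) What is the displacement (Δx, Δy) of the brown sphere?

(-1.8, 2.5)

From the two frames, the brown sphere sits at roughly (10.1, 3.5) before and (8.3, 6.0) after.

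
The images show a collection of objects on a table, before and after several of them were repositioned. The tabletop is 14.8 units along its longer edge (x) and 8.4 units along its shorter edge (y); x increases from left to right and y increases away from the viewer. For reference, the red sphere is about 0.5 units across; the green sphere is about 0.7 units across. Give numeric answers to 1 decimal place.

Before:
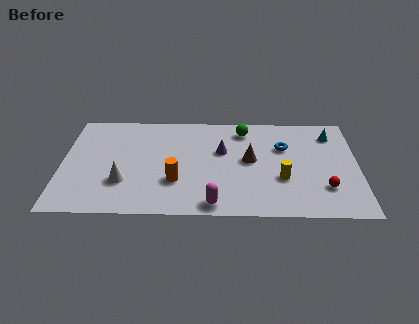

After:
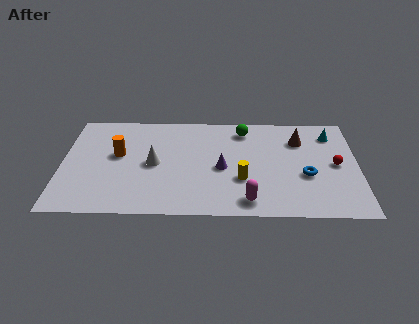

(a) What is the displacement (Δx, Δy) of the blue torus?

(1.1, -2.3)

The blue torus started near (11.1, 5.6) and ended near (12.2, 3.3).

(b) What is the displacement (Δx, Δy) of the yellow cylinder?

(-2.0, -0.1)

The yellow cylinder started near (11.0, 3.0) and ended near (9.0, 2.9).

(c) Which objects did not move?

the cyan cone and the green sphere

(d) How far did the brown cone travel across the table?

3.0

The brown cone moved from about (9.4, 4.5) to (11.9, 6.2), a distance of √(2.5² + 1.7²) ≈ 3.0.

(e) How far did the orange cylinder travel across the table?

3.6

The orange cylinder moved from about (5.7, 2.7) to (2.8, 4.8), a distance of √(2.9² + 2.1²) ≈ 3.6.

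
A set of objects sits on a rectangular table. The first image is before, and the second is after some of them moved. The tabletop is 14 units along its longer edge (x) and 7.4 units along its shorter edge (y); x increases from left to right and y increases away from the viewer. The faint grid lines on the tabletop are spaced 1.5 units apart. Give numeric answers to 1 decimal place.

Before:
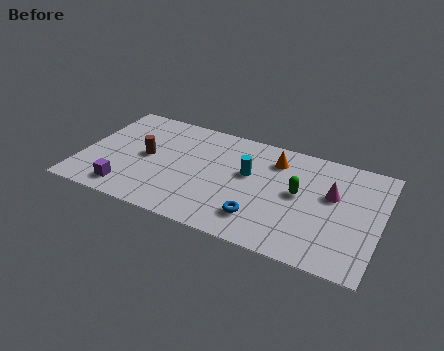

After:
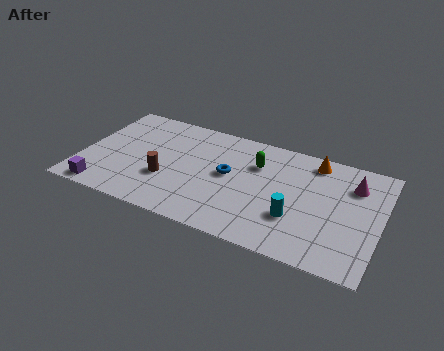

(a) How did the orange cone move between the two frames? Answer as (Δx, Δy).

(1.8, 0.6)

From the two frames, the orange cone sits at roughly (8.9, 5.8) before and (10.7, 6.4) after.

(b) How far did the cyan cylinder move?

3.1

The cyan cylinder moved from about (7.8, 4.4) to (10.2, 2.4), a distance of √(2.4² + 2.0²) ≈ 3.1.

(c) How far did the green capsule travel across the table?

2.4

The green capsule was near (10.2, 4.0) before and (8.1, 5.2) after, so it travelled √(2.1² + 1.2²) ≈ 2.4 units.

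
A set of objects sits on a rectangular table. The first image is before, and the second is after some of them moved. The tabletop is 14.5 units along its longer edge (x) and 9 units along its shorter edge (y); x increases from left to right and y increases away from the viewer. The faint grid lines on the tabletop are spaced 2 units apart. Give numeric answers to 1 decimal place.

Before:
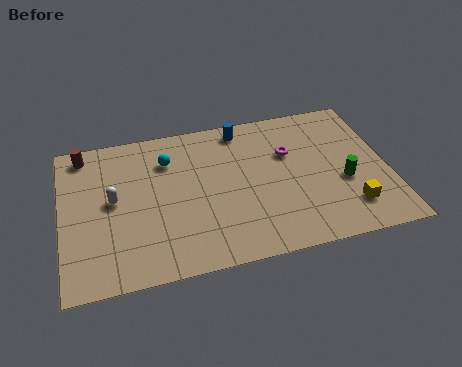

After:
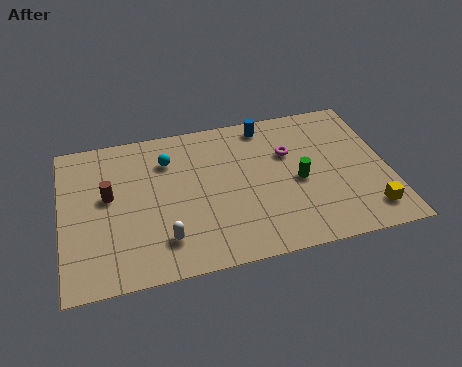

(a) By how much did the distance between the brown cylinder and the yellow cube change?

-1.1

Before: roughly 12.9 units apart; after: 11.8. That's 1.1 units closer together.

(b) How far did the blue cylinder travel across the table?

1.1

From (8.2, 7.9) to (9.3, 7.9), the blue cylinder covered √(1.1² + 0.0²) ≈ 1.1 units.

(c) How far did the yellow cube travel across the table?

0.9

The yellow cube moved from about (12.6, 2.0) to (13.4, 1.6), a distance of √(0.8² + 0.4²) ≈ 0.9.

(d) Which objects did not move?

the cyan sphere and the magenta torus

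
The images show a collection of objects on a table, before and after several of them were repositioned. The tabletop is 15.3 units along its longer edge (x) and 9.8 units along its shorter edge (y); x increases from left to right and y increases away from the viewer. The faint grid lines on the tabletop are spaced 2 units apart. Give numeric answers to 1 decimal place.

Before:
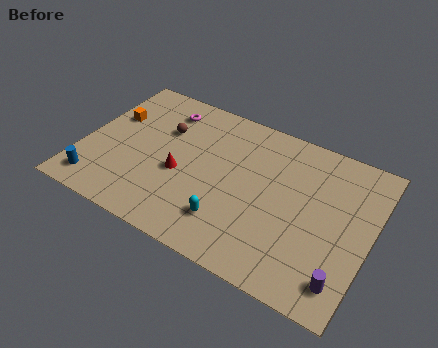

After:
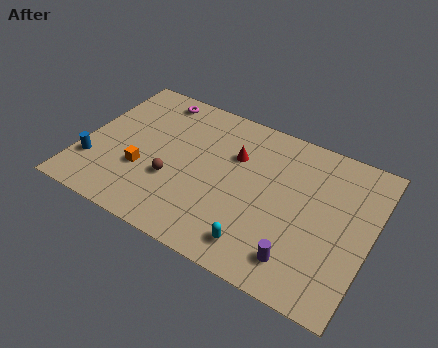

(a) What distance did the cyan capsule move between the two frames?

1.8

The cyan capsule moved from about (8.2, 2.3) to (9.9, 1.6), a distance of √(1.7² + 0.7²) ≈ 1.8.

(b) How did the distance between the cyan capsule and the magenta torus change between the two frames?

+2.5

They were about 7.2 units apart before and 9.7 after — 2.5 units further apart.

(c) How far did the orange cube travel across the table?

3.6

From (1.2, 6.3) to (3.4, 3.4), the orange cube covered √(2.2² + 2.9²) ≈ 3.6 units.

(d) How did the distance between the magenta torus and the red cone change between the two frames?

+0.9

Before: roughly 4.2 units apart; after: 5.1. That's 0.9 units further apart.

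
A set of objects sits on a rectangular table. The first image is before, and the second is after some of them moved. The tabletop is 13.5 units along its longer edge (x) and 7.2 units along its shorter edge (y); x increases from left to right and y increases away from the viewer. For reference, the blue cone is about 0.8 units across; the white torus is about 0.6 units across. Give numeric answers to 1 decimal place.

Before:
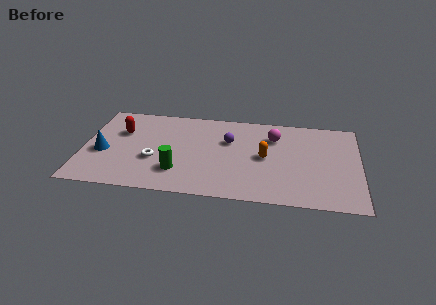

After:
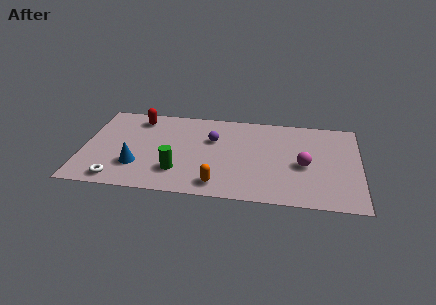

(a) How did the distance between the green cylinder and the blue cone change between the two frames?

-1.9

Before: roughly 3.9 units apart; after: 2.0. That's 1.9 units closer together.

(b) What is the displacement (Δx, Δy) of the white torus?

(-1.7, -1.8)

From the two frames, the white torus sits at roughly (3.5, 2.7) before and (1.8, 0.9) after.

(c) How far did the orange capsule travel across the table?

3.3

The orange capsule moved from about (8.9, 3.6) to (6.7, 1.1), a distance of √(2.2² + 2.5²) ≈ 3.3.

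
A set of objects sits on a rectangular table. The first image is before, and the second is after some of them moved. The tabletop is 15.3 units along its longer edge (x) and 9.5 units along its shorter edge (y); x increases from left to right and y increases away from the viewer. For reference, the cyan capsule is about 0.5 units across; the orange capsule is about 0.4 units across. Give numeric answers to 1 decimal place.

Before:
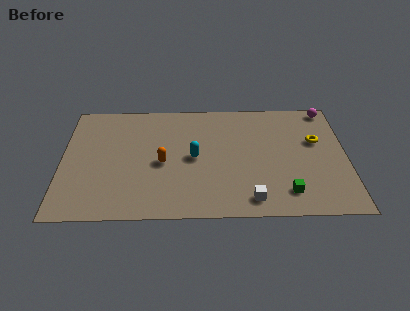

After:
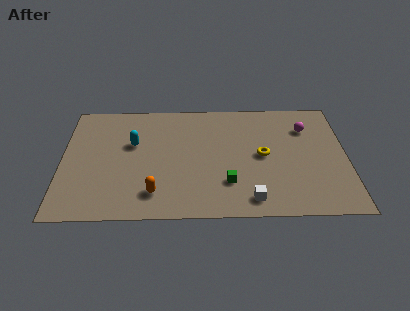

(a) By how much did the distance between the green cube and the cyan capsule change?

+0.4

They were about 5.7 units apart before and 6.1 after — 0.4 units further apart.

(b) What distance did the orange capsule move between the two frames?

2.4

From (5.4, 4.3) to (5.0, 1.9), the orange capsule covered √(0.4² + 2.4²) ≈ 2.4 units.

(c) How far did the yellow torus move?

3.1

The yellow torus was near (13.7, 5.9) before and (10.8, 4.8) after, so it travelled √(2.9² + 1.1²) ≈ 3.1 units.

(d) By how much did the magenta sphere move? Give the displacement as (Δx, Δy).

(-1.2, -1.6)

The magenta sphere was at about (14.4, 8.6) and moved to about (13.2, 7.0).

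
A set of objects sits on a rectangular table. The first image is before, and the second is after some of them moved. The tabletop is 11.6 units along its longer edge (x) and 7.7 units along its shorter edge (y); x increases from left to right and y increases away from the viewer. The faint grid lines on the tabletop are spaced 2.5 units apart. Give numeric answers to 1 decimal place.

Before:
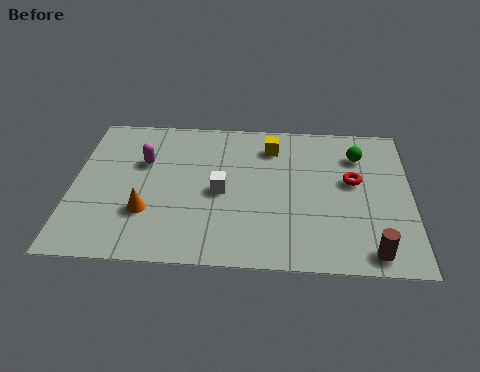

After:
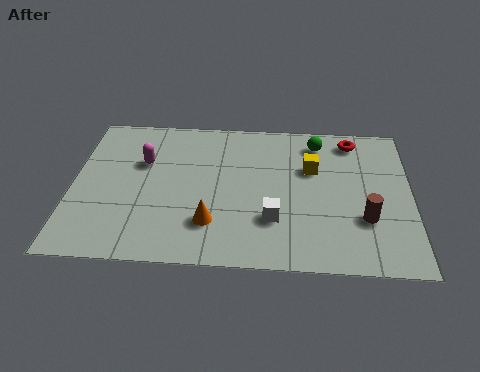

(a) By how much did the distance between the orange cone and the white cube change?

-0.7

The distance was about 2.8 in the first image and 2.1 in the second, so they moved 0.7 units closer together.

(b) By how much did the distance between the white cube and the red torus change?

+0.5

Before: roughly 4.6 units apart; after: 5.1. That's 0.5 units further apart.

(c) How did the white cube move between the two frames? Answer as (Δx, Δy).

(1.8, -1.3)

From the two frames, the white cube sits at roughly (5.1, 3.6) before and (6.9, 2.3) after.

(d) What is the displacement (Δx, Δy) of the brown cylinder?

(-0.2, 1.6)

The brown cylinder was at about (10.2, 0.9) and moved to about (10.0, 2.5).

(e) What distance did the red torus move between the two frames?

2.2

The red torus moved from about (9.6, 4.4) to (9.6, 6.6), a distance of √(0.0² + 2.2²) ≈ 2.2.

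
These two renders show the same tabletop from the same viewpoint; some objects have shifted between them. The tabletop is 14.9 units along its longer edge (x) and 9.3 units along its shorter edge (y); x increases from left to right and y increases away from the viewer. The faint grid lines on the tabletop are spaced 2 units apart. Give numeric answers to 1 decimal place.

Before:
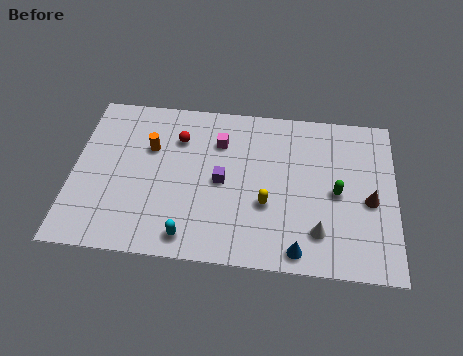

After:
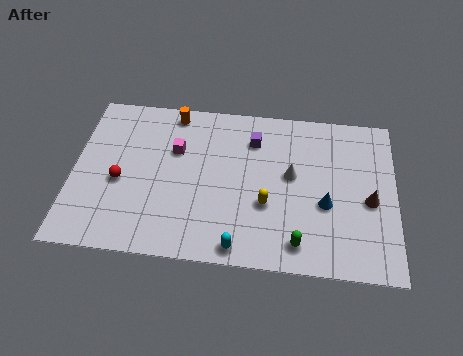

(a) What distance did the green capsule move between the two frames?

3.4

The green capsule moved from about (12.2, 4.4) to (10.5, 1.4), a distance of √(1.7² + 3.0²) ≈ 3.4.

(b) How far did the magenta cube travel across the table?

2.1

The magenta cube was near (6.7, 6.8) before and (4.7, 6.1) after, so it travelled √(2.0² + 0.7²) ≈ 2.1 units.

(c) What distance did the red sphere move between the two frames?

3.8

The red sphere moved from about (4.8, 6.8) to (2.2, 4.0), a distance of √(2.6² + 2.8²) ≈ 3.8.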